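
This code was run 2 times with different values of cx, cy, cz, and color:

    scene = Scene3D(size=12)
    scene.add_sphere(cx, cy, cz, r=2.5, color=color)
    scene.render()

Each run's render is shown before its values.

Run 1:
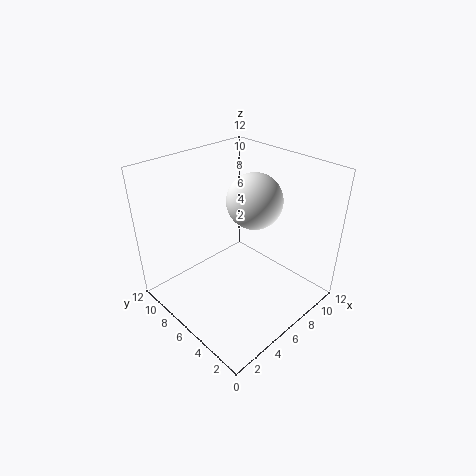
cx = 9; cy = 7; cz = 8; color = 'white'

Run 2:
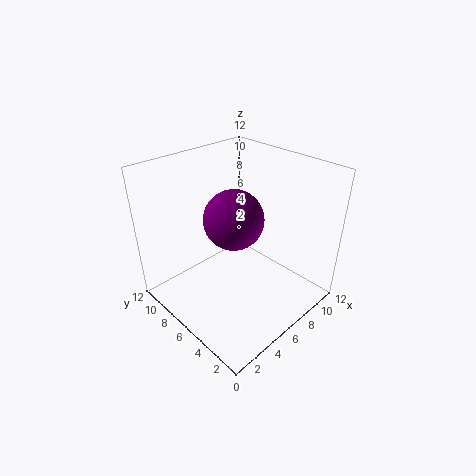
cx = 6; cy = 6.5; cz = 7.5; color = 'purple'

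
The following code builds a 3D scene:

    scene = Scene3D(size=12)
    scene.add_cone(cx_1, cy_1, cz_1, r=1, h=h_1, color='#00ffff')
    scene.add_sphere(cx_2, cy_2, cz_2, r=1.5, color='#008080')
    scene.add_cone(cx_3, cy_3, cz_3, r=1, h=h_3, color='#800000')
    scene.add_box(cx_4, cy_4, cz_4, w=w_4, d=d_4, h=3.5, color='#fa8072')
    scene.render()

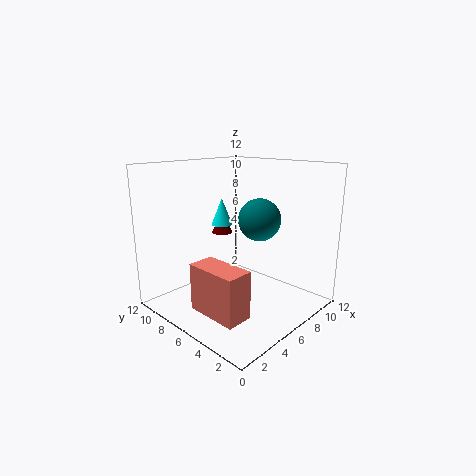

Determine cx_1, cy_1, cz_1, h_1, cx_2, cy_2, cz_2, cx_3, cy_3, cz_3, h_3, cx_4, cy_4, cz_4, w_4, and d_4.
cx_1 = 8
cy_1 = 10
cz_1 = 6
h_1 = 2.5
cx_2 = 4.5
cy_2 = 2.5
cz_2 = 8.5
cx_3 = 8.5
cy_3 = 10.5
cz_3 = 5
h_3 = 2
cx_4 = 0.5
cy_4 = 1.5
cz_4 = 2
w_4 = 2
d_4 = 4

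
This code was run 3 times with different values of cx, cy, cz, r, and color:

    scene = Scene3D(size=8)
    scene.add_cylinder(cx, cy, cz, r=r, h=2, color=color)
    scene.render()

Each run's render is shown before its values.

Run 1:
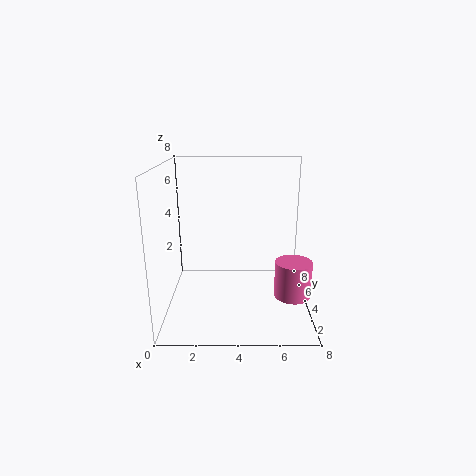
cx = 7, cy = 3, cz = 1, r = 1, color = 'hotpink'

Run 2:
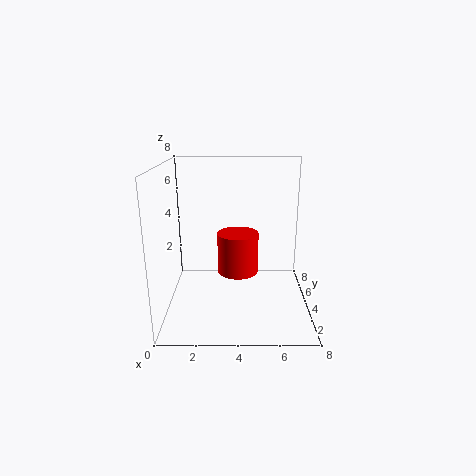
cx = 4, cy = 2, cz = 3, r = 1, color = 'red'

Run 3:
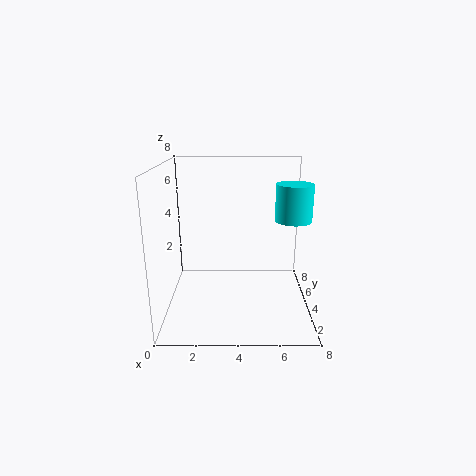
cx = 7, cy = 4, cz = 5, r = 1, color = 'cyan'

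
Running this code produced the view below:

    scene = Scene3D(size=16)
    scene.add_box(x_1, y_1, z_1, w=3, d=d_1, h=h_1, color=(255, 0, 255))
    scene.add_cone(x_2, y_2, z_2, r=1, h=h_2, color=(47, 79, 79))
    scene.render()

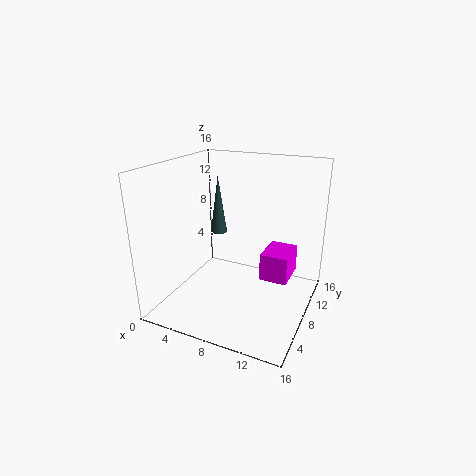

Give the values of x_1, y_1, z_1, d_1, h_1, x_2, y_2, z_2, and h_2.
x_1 = 11, y_1 = 7, z_1 = 4, d_1 = 4, h_1 = 3, x_2 = 4, y_2 = 11, z_2 = 7, h_2 = 7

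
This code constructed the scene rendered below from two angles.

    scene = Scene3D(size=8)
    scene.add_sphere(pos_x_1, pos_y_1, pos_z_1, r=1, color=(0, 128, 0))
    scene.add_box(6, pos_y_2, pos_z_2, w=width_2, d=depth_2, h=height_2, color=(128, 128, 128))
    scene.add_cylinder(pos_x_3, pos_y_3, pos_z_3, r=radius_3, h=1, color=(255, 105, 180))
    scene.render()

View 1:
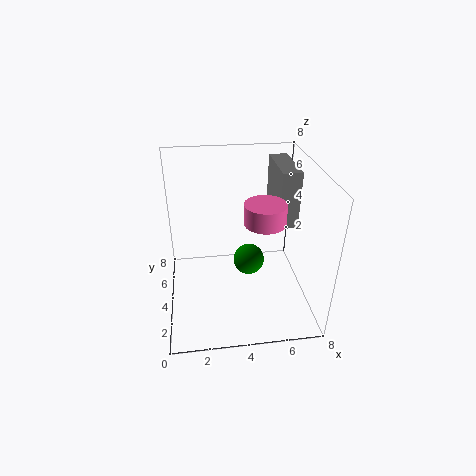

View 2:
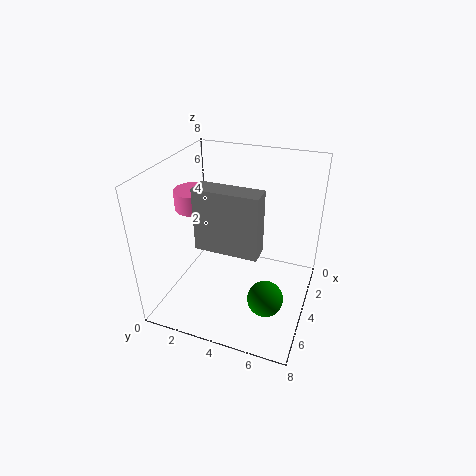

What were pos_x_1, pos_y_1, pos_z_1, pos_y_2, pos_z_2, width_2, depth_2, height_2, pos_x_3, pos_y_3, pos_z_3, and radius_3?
pos_x_1 = 5
pos_y_1 = 6
pos_z_1 = 1
pos_y_2 = 3
pos_z_2 = 5
width_2 = 1
depth_2 = 3
height_2 = 3
pos_x_3 = 5
pos_y_3 = 2
pos_z_3 = 6
radius_3 = 1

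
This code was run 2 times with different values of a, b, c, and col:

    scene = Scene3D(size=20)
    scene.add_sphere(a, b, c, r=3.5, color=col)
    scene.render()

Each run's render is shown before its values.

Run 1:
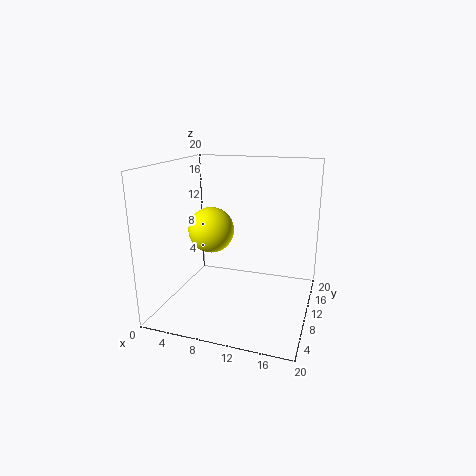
a = 4.5
b = 13.5
c = 9.5
col = 'yellow'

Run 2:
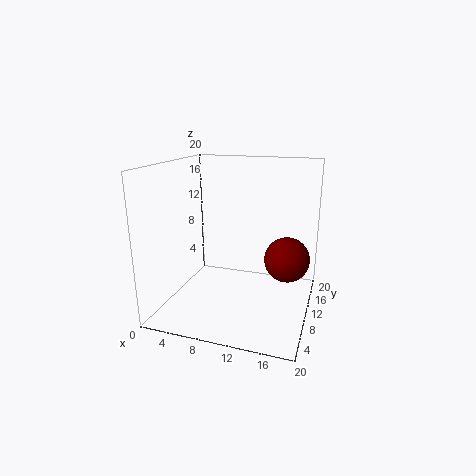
a = 16
b = 16
c = 5
col = 'maroon'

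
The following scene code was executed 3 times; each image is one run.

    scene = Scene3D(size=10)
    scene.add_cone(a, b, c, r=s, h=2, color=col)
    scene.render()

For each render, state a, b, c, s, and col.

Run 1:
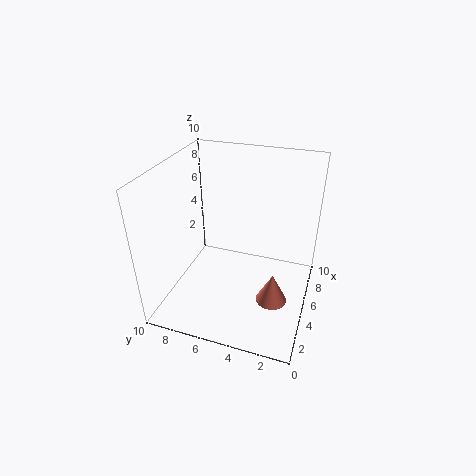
a = 3
b = 2
c = 2
s = 1
col = 'salmon'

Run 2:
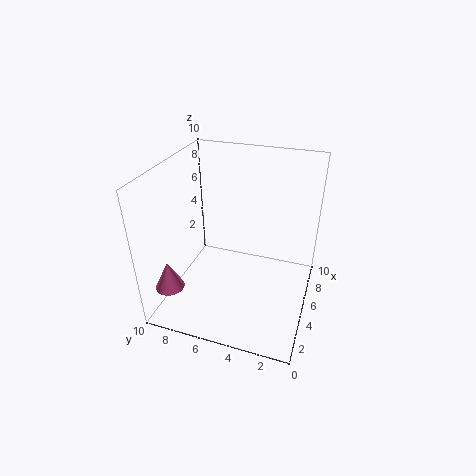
a = 2
b = 9
c = 2
s = 1
col = 'hotpink'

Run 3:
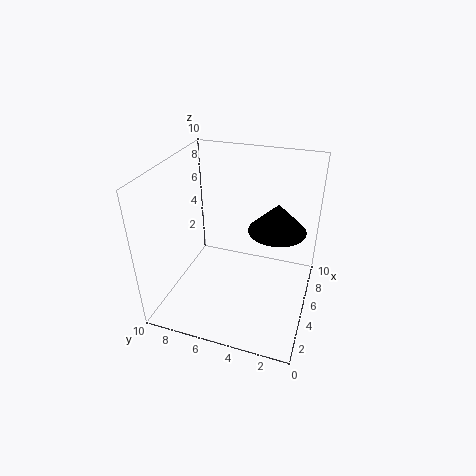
a = 6
b = 2.5
c = 5.5
s = 2
col = 'black'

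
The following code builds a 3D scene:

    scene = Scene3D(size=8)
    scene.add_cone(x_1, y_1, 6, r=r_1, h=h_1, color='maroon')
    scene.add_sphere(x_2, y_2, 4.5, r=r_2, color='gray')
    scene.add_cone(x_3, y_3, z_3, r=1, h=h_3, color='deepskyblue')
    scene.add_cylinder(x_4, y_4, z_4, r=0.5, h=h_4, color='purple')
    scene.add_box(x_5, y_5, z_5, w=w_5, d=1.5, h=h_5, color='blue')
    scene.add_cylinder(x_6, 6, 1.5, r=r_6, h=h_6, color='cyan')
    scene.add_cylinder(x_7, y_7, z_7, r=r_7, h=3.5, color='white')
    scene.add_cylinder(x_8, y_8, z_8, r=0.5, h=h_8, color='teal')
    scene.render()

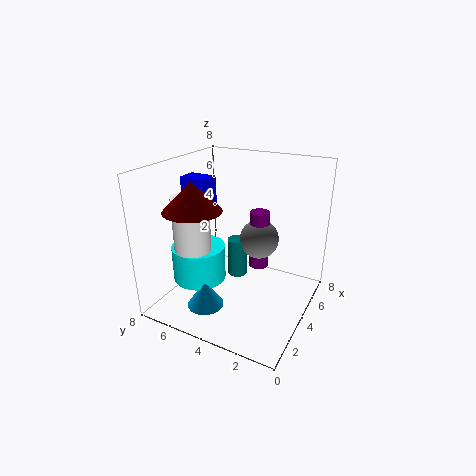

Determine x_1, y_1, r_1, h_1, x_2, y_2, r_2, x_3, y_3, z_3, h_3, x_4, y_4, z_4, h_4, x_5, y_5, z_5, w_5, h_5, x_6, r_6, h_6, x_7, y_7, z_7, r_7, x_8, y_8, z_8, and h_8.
x_1 = 2; y_1 = 5.5; r_1 = 1.5; h_1 = 1.5; x_2 = 3.5; y_2 = 2.5; r_2 = 1; x_3 = 2; y_3 = 5; z_3 = 0.5; h_3 = 1.5; x_4 = 3.5; y_4 = 2.5; z_4 = 3; h_4 = 3; x_5 = 2.5; y_5 = 5; z_5 = 5.5; w_5 = 1; h_5 = 2; x_6 = 3; r_6 = 1.5; h_6 = 2; x_7 = 2.5; y_7 = 6; z_7 = 3; r_7 = 1; x_8 = 3; y_8 = 3.5; z_8 = 2.5; h_8 = 2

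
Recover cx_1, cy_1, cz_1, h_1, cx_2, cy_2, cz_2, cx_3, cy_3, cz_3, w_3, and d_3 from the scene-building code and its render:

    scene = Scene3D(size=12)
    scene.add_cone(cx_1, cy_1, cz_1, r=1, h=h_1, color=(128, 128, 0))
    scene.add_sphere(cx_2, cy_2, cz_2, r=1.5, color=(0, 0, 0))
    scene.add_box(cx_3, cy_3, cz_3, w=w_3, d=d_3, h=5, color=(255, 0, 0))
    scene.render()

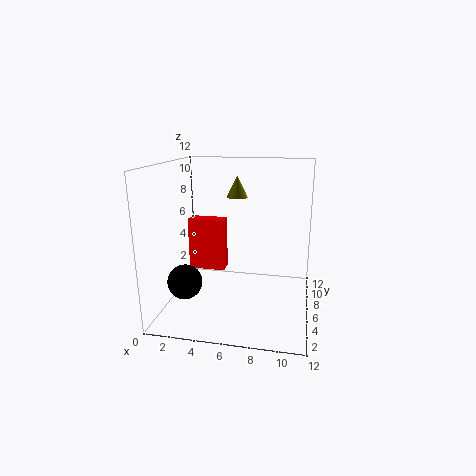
cx_1 = 5, cy_1 = 10.5, cz_1 = 8.5, h_1 = 2, cx_2 = 1.5, cy_2 = 5, cz_2 = 2, cx_3 = 0.5, cy_3 = 9, cz_3 = 1.5, w_3 = 3.5, d_3 = 1.5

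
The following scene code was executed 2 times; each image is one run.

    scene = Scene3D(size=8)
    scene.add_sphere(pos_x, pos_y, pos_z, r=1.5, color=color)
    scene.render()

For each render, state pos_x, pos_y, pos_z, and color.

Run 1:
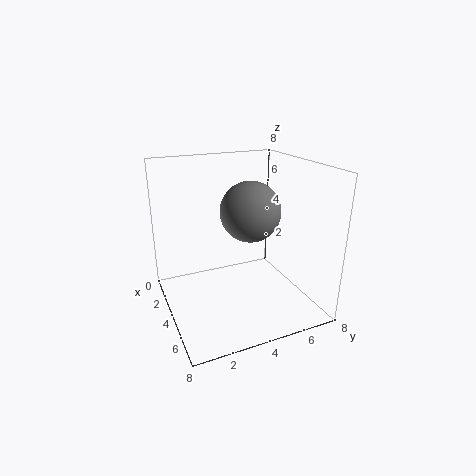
pos_x = 5.5
pos_y = 4
pos_z = 6
color = 'gray'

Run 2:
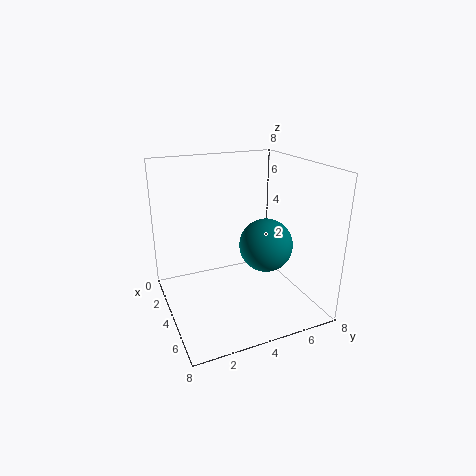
pos_x = 4.5
pos_y = 5.5
pos_z = 3.5
color = 'teal'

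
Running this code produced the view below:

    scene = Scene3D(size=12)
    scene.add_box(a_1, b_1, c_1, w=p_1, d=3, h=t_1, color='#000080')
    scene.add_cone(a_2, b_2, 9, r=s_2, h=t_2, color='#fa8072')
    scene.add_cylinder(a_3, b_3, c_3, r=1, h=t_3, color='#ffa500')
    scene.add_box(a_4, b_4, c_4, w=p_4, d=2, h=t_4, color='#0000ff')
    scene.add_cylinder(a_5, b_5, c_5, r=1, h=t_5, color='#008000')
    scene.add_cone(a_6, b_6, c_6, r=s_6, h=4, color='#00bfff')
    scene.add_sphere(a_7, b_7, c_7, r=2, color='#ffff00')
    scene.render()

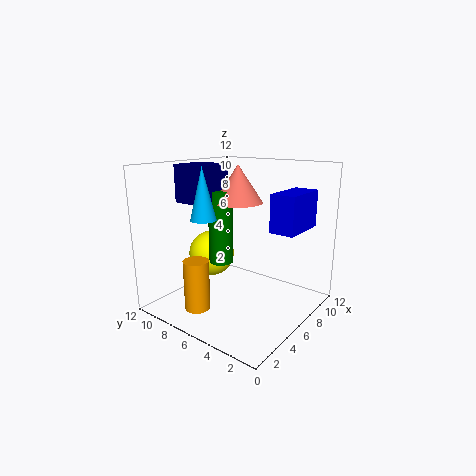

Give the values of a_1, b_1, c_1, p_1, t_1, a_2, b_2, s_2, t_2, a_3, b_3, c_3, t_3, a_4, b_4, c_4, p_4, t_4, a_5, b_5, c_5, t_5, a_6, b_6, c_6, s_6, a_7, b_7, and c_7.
a_1 = 3; b_1 = 7; c_1 = 9; p_1 = 3; t_1 = 3; a_2 = 6; b_2 = 6; s_2 = 2; t_2 = 3; a_3 = 2; b_3 = 7; c_3 = 1; t_3 = 4; a_4 = 6; b_4 = 1; c_4 = 7; p_4 = 4; t_4 = 3; a_5 = 5; b_5 = 7; c_5 = 4; t_5 = 6; a_6 = 3; b_6 = 7; c_6 = 8; s_6 = 1; a_7 = 6; b_7 = 9; c_7 = 4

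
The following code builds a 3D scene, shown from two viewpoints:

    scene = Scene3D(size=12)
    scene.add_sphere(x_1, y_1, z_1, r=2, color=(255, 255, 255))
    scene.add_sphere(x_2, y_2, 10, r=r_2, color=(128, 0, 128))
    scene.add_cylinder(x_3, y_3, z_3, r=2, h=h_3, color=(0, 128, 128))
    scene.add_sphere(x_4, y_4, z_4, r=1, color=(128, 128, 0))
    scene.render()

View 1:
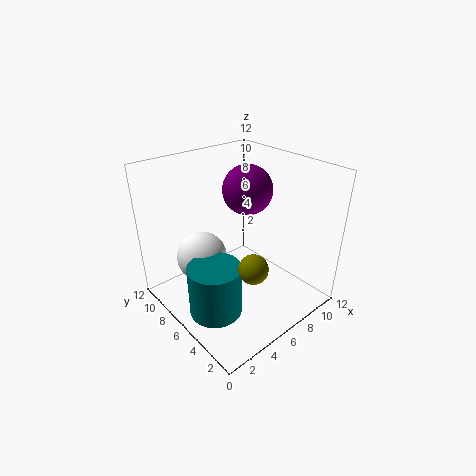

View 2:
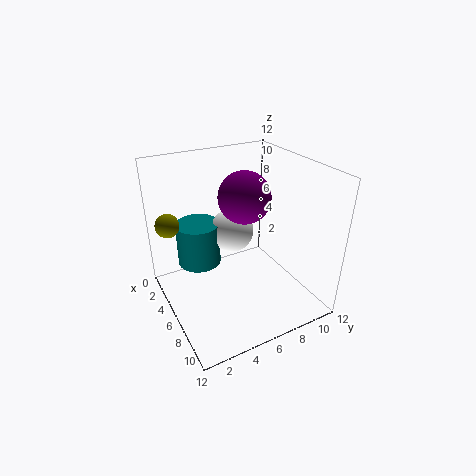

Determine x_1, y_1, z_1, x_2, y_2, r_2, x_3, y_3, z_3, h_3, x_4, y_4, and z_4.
x_1 = 3, y_1 = 7, z_1 = 5, x_2 = 7, y_2 = 6, r_2 = 2, x_3 = 2, y_3 = 4, z_3 = 2, h_3 = 4, x_4 = 3, y_4 = 1, z_4 = 7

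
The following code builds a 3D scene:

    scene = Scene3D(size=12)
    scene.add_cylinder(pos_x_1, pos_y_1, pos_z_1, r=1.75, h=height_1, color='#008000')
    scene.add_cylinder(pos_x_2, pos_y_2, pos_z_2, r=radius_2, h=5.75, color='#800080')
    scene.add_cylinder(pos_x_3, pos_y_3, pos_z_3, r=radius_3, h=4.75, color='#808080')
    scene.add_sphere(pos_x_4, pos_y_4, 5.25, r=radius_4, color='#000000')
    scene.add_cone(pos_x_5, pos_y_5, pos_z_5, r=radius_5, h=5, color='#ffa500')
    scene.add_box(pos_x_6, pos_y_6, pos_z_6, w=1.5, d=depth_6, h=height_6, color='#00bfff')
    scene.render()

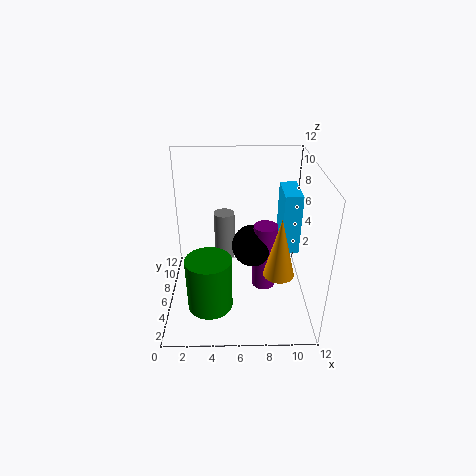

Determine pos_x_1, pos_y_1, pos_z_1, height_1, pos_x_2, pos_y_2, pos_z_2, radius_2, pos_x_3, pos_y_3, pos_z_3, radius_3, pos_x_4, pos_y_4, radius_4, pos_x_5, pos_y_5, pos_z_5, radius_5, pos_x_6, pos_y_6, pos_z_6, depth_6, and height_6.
pos_x_1 = 3.75
pos_y_1 = 2.5
pos_z_1 = 2
height_1 = 4.25
pos_x_2 = 8.25
pos_y_2 = 5.75
pos_z_2 = 1.5
radius_2 = 1
pos_x_3 = 4.75
pos_y_3 = 10.75
pos_z_3 = 1.25
radius_3 = 1
pos_x_4 = 7.25
pos_y_4 = 6
radius_4 = 1.75
pos_x_5 = 9.25
pos_y_5 = 4
pos_z_5 = 3.75
radius_5 = 1.25
pos_x_6 = 9.75
pos_y_6 = 6.25
pos_z_6 = 4.25
depth_6 = 3.5
height_6 = 5.25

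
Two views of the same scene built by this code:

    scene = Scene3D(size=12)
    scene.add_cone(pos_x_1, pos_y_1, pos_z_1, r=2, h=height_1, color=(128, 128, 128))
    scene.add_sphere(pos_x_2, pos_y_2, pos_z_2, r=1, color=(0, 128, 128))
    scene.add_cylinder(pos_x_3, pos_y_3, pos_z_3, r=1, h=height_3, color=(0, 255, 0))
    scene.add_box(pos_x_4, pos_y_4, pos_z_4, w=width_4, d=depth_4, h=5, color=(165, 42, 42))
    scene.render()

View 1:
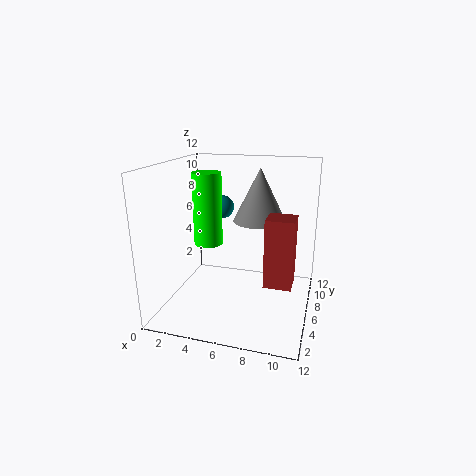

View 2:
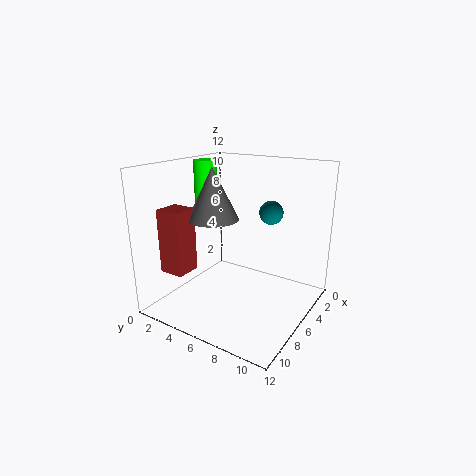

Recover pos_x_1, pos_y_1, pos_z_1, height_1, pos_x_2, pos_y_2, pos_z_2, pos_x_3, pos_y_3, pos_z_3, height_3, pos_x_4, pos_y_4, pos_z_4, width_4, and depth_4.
pos_x_1 = 8; pos_y_1 = 5; pos_z_1 = 8; height_1 = 4; pos_x_2 = 4; pos_y_2 = 8; pos_z_2 = 8; pos_x_3 = 5; pos_y_3 = 2; pos_z_3 = 7; height_3 = 5; pos_x_4 = 9; pos_y_4 = 2; pos_z_4 = 4; width_4 = 2; depth_4 = 2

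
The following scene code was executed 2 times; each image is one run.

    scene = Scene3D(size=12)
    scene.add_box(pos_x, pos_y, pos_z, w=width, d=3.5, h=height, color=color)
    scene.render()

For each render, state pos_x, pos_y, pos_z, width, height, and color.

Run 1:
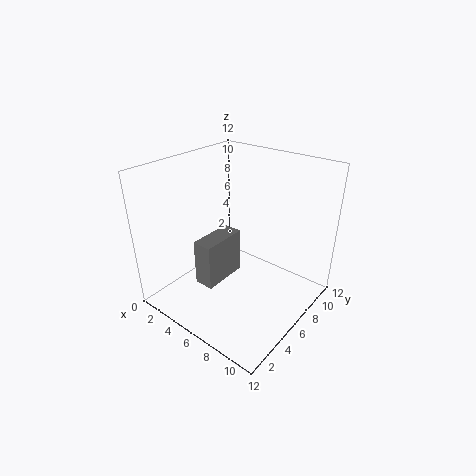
pos_x = 5.5, pos_y = 1.5, pos_z = 4, width = 1.5, height = 3.5, color = 'gray'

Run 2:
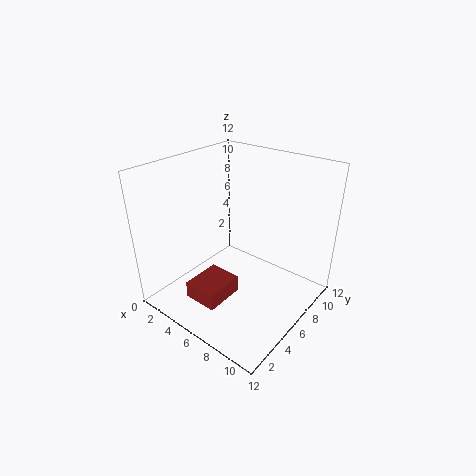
pos_x = 3, pos_y = 2.5, pos_z = 0.5, width = 3, height = 1.5, color = 'brown'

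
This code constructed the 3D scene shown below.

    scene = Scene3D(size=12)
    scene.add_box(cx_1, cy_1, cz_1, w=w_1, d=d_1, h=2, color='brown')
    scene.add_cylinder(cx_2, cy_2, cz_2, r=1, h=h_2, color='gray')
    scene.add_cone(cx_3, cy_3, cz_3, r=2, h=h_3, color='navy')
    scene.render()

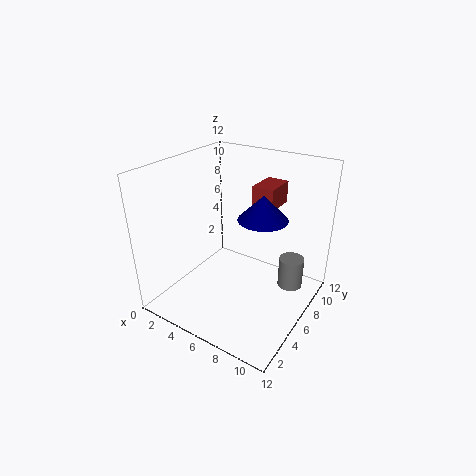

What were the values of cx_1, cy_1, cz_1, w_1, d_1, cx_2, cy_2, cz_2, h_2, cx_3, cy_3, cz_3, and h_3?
cx_1 = 5.5; cy_1 = 9; cz_1 = 7.5; w_1 = 2; d_1 = 3; cx_2 = 10.5; cy_2 = 7; cz_2 = 2.5; h_2 = 2.5; cx_3 = 8; cy_3 = 6.5; cz_3 = 8; h_3 = 2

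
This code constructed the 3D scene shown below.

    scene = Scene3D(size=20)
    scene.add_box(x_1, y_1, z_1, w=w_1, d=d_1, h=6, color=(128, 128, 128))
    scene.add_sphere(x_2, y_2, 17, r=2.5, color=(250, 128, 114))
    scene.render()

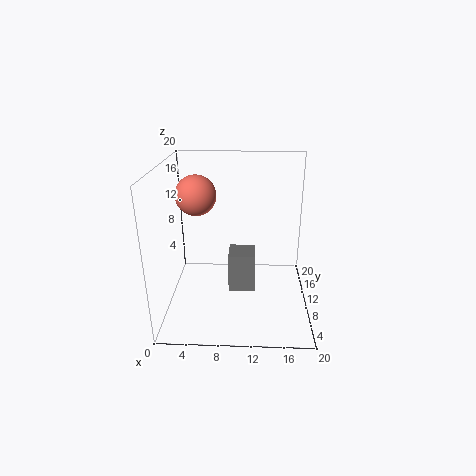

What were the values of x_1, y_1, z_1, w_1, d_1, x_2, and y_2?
x_1 = 8.5; y_1 = 11; z_1 = 0.5; w_1 = 4; d_1 = 4; x_2 = 5; y_2 = 7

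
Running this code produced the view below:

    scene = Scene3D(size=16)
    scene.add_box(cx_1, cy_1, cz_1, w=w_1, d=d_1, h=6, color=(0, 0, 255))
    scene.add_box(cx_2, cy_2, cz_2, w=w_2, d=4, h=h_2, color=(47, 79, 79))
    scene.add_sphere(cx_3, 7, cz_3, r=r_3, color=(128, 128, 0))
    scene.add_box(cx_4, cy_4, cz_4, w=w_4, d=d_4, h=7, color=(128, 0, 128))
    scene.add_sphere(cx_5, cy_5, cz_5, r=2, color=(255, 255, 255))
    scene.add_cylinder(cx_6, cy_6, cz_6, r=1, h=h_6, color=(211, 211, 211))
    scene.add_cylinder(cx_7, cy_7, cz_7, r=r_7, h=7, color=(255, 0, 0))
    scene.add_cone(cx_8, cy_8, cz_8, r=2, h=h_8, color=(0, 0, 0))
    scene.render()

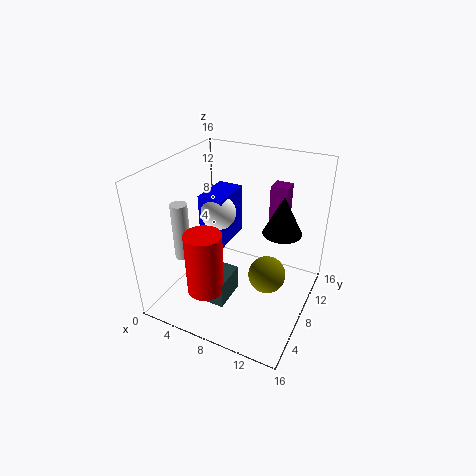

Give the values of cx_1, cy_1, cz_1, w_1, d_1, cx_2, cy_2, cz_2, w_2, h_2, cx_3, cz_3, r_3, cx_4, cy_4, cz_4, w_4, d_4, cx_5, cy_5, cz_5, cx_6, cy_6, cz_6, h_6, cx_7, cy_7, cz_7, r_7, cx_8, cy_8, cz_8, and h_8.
cx_1 = 3, cy_1 = 8, cz_1 = 6, w_1 = 3, d_1 = 5, cx_2 = 5, cy_2 = 4, cz_2 = 1, w_2 = 3, h_2 = 3, cx_3 = 12, cz_3 = 5, r_3 = 2, cx_4 = 10, cy_4 = 12, cz_4 = 6, w_4 = 2, d_4 = 2, cx_5 = 5, cy_5 = 9, cz_5 = 10, cx_6 = 1, cy_6 = 7, cz_6 = 4, h_6 = 7, cx_7 = 6, cy_7 = 4, cz_7 = 3, r_7 = 2, cx_8 = 13, cy_8 = 8, cz_8 = 10, h_8 = 4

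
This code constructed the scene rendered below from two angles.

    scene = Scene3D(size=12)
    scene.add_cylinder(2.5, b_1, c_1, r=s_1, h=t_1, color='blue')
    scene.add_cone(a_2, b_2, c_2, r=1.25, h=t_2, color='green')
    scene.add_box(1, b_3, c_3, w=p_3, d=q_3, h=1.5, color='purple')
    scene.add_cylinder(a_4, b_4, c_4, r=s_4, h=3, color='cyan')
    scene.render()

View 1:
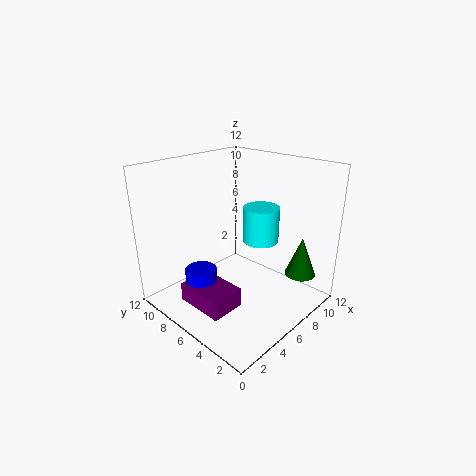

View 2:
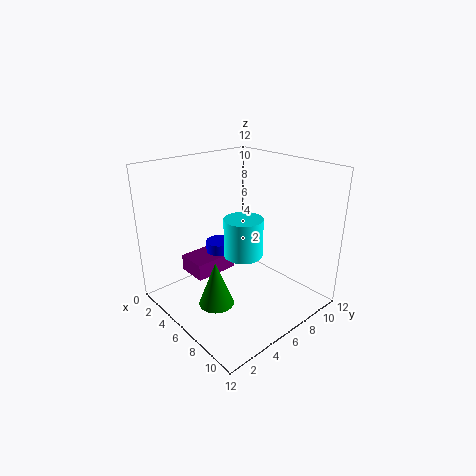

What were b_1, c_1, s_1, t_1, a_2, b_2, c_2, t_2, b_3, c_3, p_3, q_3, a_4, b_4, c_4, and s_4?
b_1 = 6.75, c_1 = 2.5, s_1 = 1.25, t_1 = 1.75, a_2 = 8.75, b_2 = 1.5, c_2 = 3.25, t_2 = 3.25, b_3 = 3.5, c_3 = 1.75, p_3 = 2.75, q_3 = 4, a_4 = 7.75, b_4 = 5, c_4 = 5.5, s_4 = 1.5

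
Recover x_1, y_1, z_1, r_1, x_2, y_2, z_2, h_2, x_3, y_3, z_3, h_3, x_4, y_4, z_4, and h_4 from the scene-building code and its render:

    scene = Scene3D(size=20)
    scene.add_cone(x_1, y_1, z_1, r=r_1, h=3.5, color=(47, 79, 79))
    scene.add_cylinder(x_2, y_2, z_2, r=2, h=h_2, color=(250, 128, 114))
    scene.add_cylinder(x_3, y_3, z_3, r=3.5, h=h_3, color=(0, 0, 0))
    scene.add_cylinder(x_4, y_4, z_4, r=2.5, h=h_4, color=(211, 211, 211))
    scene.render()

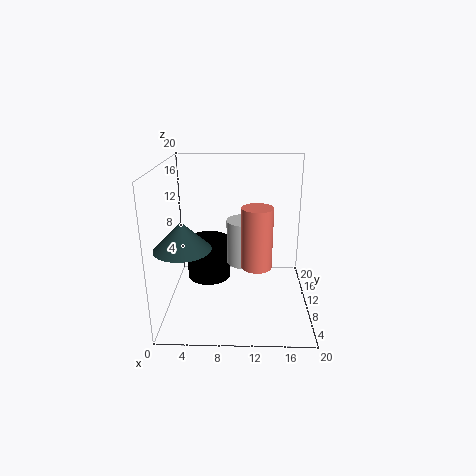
x_1 = 3.5
y_1 = 4
z_1 = 11
r_1 = 3.5
x_2 = 12.5
y_2 = 6.5
z_2 = 7.5
h_2 = 8
x_3 = 5
y_3 = 16.5
z_3 = 0.5
h_3 = 6.5
x_4 = 11
y_4 = 9
z_4 = 7
h_4 = 6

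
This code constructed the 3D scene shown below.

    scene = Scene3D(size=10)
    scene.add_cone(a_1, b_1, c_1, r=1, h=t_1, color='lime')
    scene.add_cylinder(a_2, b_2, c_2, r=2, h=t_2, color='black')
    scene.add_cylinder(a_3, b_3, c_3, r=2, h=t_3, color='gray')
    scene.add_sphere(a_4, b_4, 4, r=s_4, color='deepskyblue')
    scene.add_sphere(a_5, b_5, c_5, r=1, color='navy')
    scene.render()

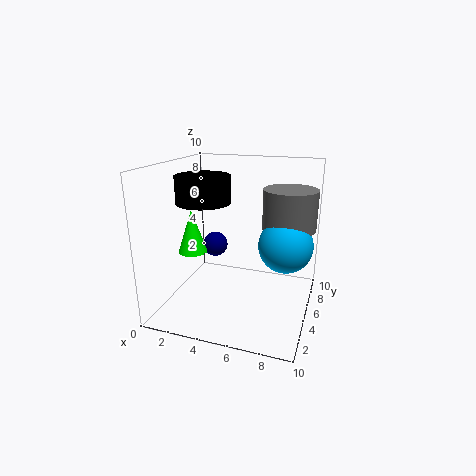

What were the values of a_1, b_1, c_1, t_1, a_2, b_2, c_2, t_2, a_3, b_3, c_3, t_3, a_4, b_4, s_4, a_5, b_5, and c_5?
a_1 = 2; b_1 = 4; c_1 = 4; t_1 = 3; a_2 = 2; b_2 = 6; c_2 = 7; t_2 = 2; a_3 = 8; b_3 = 8; c_3 = 5; t_3 = 3; a_4 = 8; b_4 = 7; s_4 = 2; a_5 = 2; b_5 = 8; c_5 = 3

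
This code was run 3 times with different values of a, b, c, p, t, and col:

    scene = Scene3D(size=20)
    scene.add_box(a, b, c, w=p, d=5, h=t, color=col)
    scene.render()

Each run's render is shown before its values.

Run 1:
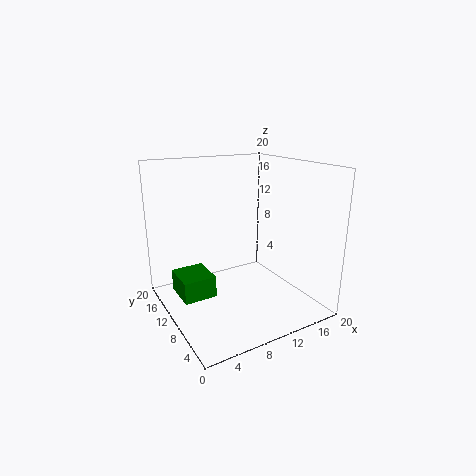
a = 1.5
b = 9
c = 2.5
p = 4.5
t = 3
col = 'green'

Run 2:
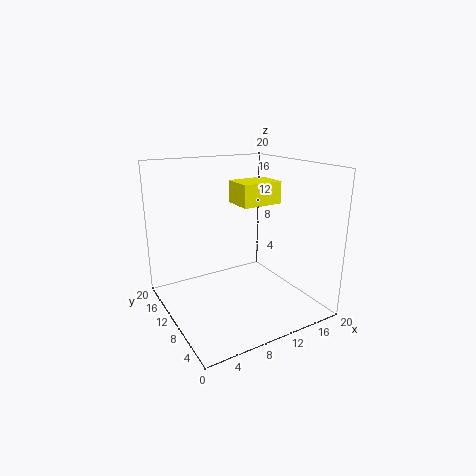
a = 13
b = 13
c = 13
p = 6.5
t = 3.5
col = 'yellow'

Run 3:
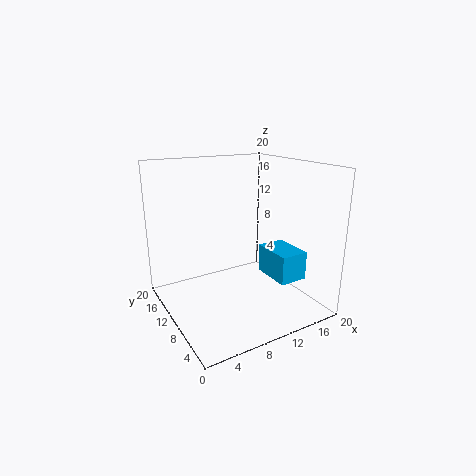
a = 10.5
b = 0.5
c = 7
p = 3.5
t = 3.5
col = 'deepskyblue'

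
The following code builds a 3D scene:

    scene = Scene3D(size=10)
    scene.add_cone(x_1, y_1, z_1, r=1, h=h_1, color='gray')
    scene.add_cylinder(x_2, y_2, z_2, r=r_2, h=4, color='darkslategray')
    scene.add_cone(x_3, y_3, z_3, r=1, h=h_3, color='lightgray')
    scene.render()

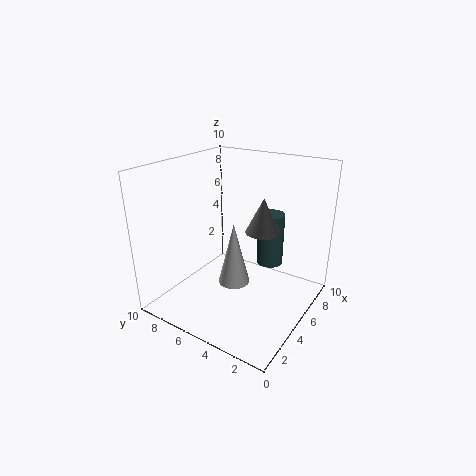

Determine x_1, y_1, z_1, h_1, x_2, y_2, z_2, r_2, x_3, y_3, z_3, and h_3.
x_1 = 3, y_1 = 2, z_1 = 7, h_1 = 2, x_2 = 8, y_2 = 4, z_2 = 2, r_2 = 1, x_3 = 3, y_3 = 4, z_3 = 3, h_3 = 4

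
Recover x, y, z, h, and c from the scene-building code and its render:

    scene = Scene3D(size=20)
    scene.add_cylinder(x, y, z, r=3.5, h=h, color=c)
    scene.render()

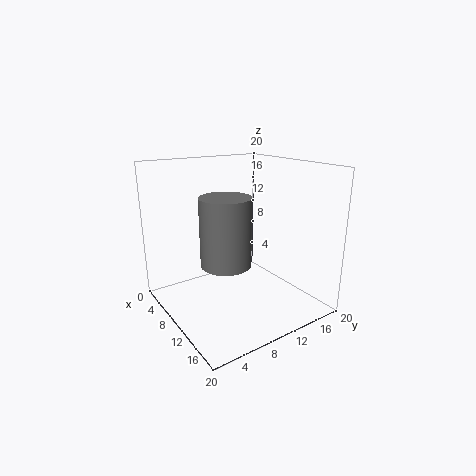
x = 10; y = 8; z = 6.5; h = 9.5; c = 'gray'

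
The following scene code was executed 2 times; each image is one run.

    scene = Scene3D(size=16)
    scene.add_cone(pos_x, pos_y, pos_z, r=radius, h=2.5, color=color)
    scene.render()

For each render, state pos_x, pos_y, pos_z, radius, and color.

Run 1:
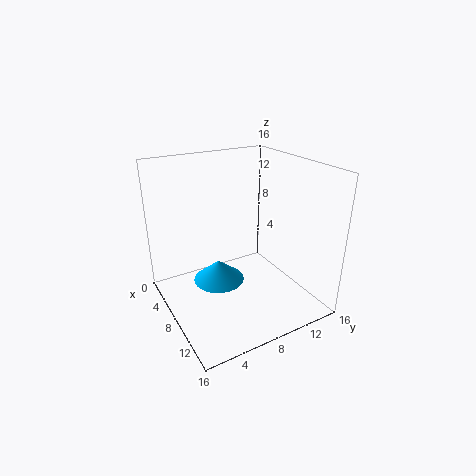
pos_x = 6, pos_y = 6.5, pos_z = 2, radius = 3, color = 'deepskyblue'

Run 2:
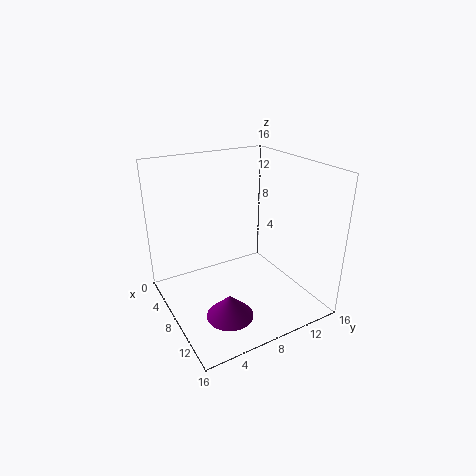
pos_x = 11.5, pos_y = 5, pos_z = 1, radius = 2.5, color = 'purple'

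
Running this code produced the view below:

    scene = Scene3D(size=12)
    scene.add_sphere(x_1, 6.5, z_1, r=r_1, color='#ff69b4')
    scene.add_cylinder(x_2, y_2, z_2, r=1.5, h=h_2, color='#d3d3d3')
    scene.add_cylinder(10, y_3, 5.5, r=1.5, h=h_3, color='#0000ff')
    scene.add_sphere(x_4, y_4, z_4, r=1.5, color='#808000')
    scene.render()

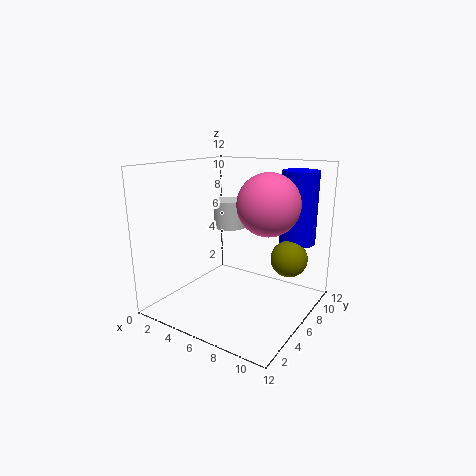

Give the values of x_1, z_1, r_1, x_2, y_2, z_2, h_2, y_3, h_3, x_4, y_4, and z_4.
x_1 = 8.5, z_1 = 9, r_1 = 2.5, x_2 = 3.5, y_2 = 8.5, z_2 = 6, h_2 = 2.5, y_3 = 9, h_3 = 6, x_4 = 10, y_4 = 7.5, z_4 = 4.5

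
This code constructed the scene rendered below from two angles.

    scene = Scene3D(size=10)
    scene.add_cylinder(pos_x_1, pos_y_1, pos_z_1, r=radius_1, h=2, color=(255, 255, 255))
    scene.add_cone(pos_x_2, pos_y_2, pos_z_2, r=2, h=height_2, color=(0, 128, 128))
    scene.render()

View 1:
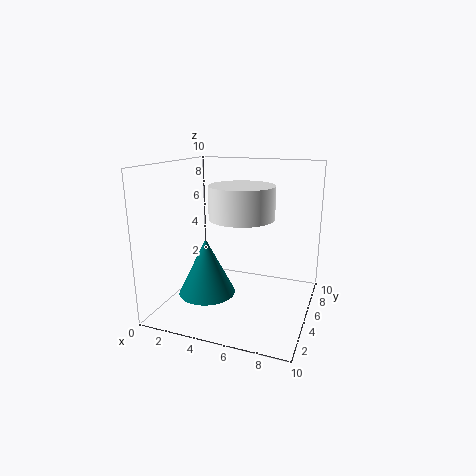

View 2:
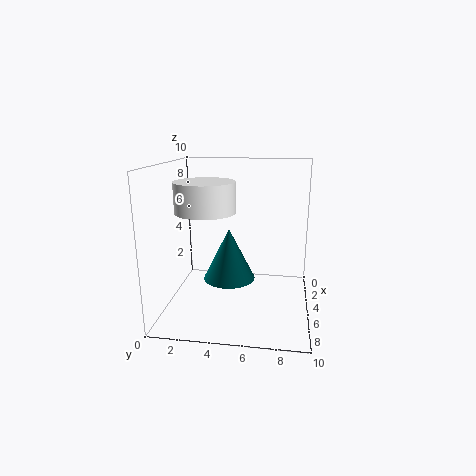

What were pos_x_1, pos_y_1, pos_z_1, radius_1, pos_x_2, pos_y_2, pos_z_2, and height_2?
pos_x_1 = 6, pos_y_1 = 3, pos_z_1 = 7, radius_1 = 2, pos_x_2 = 3, pos_y_2 = 4, pos_z_2 = 1, height_2 = 4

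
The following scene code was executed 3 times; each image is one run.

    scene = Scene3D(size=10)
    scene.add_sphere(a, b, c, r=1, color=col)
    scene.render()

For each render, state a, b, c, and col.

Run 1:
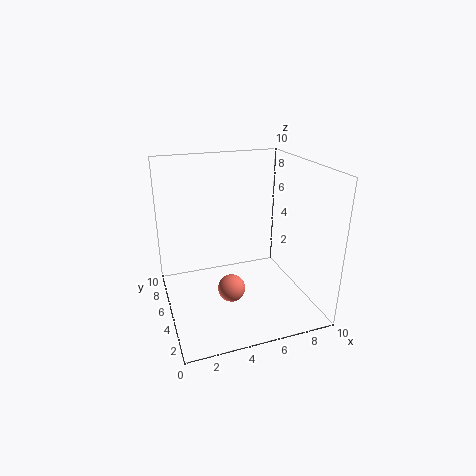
a = 4.5, b = 5, c = 1, col = 'salmon'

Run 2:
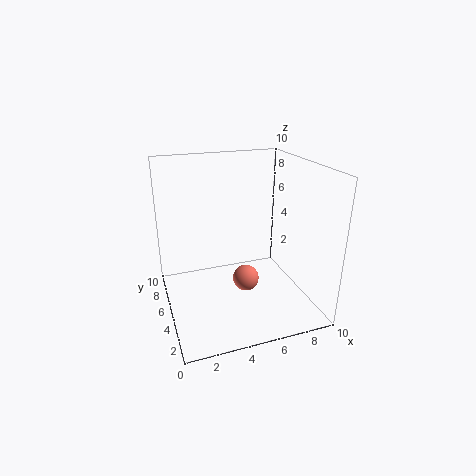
a = 6, b = 6, c = 1, col = 'salmon'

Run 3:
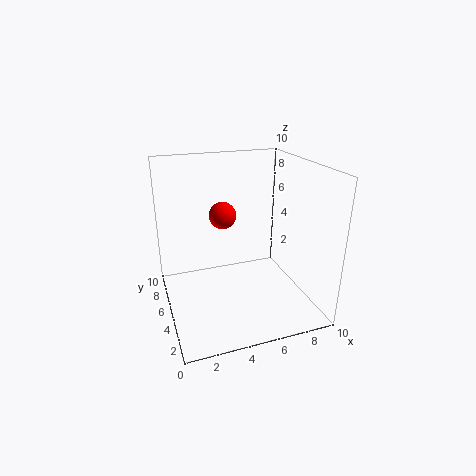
a = 4.5, b = 7, c = 6, col = 'red'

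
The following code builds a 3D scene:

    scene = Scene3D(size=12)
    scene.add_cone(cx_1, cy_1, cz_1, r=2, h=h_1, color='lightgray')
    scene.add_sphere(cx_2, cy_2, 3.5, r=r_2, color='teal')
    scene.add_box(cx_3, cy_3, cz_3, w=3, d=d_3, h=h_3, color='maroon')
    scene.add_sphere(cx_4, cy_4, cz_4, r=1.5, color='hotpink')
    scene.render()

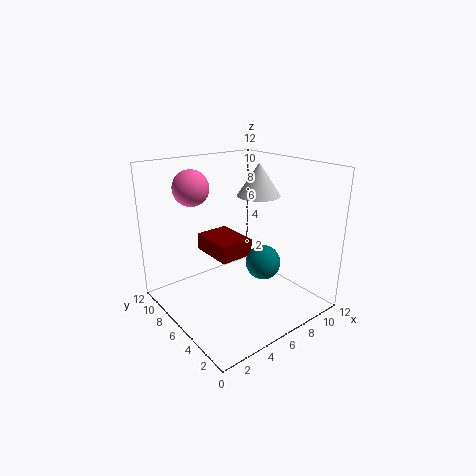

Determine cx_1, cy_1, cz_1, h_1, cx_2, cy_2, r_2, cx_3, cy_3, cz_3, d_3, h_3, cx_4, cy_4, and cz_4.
cx_1 = 10, cy_1 = 8, cz_1 = 8.5, h_1 = 3, cx_2 = 8, cy_2 = 5, r_2 = 1.5, cx_3 = 4.5, cy_3 = 6, cz_3 = 4, d_3 = 4, h_3 = 1.5, cx_4 = 3.5, cy_4 = 9, cz_4 = 10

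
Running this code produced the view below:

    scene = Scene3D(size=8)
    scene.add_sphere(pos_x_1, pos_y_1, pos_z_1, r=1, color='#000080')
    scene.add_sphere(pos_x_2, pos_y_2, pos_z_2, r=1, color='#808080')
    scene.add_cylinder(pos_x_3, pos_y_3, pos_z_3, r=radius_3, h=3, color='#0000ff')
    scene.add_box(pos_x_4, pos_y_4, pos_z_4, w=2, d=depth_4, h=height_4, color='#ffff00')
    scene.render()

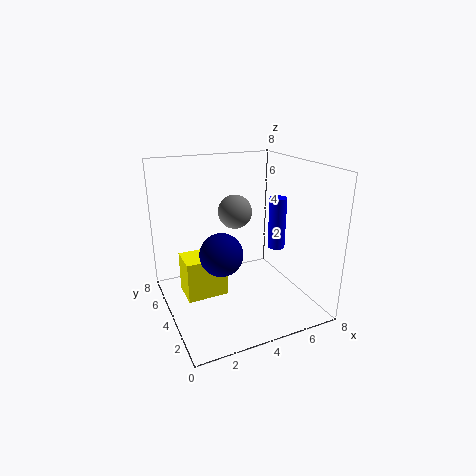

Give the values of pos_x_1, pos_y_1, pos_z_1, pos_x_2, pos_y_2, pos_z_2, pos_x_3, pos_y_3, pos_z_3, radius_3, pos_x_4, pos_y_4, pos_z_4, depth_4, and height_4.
pos_x_1 = 2
pos_y_1 = 1.5
pos_z_1 = 4.5
pos_x_2 = 4.5
pos_y_2 = 5.5
pos_z_2 = 5
pos_x_3 = 6.5
pos_y_3 = 4
pos_z_3 = 3
radius_3 = 0.5
pos_x_4 = 0.5
pos_y_4 = 2
pos_z_4 = 2
depth_4 = 1.5
height_4 = 2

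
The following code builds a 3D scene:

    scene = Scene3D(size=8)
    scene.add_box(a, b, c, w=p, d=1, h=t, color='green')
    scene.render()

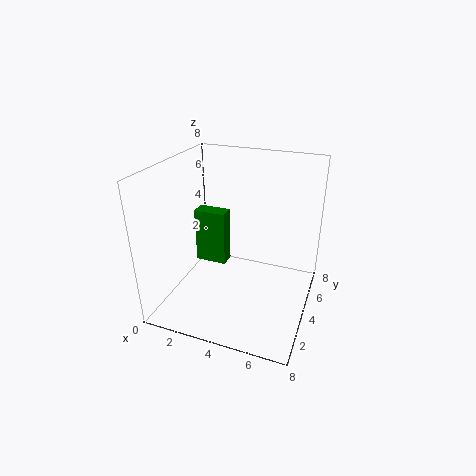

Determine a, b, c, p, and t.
a = 0.5
b = 5.5
c = 1
p = 2
t = 3.5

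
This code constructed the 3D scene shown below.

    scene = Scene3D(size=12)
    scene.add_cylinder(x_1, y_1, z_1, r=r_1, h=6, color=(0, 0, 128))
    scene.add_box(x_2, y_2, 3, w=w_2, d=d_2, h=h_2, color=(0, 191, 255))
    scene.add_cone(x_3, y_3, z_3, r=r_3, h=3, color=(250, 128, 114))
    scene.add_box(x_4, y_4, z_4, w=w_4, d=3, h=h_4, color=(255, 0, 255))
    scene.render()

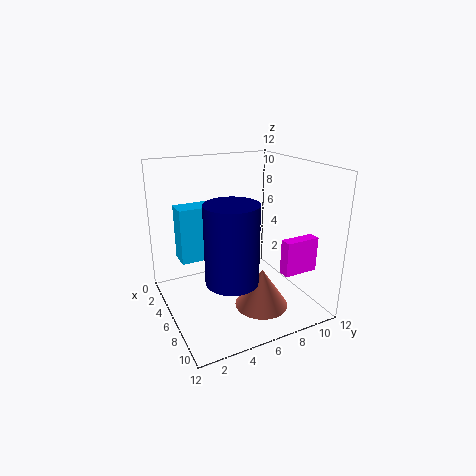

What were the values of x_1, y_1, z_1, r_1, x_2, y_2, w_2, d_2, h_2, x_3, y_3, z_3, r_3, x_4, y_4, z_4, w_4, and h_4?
x_1 = 9, y_1 = 4, z_1 = 4, r_1 = 2, x_2 = 1, y_2 = 2, w_2 = 2, d_2 = 4, h_2 = 5, x_3 = 10, y_3 = 6, z_3 = 2, r_3 = 2, x_4 = 8, y_4 = 9, z_4 = 3, w_4 = 1, h_4 = 3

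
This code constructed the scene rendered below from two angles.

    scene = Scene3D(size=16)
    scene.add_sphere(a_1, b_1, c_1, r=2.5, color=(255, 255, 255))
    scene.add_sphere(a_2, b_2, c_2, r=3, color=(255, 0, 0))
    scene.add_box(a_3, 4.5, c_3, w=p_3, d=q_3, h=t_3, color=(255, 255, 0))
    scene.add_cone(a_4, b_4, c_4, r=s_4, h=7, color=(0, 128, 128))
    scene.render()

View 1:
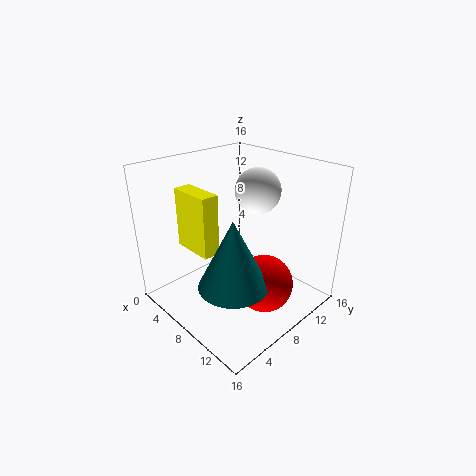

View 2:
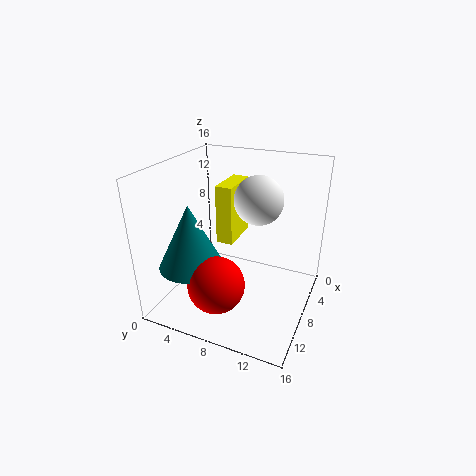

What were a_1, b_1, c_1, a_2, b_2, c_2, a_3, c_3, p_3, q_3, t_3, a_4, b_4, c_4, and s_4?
a_1 = 8.5; b_1 = 10.5; c_1 = 13; a_2 = 12.5; b_2 = 7.5; c_2 = 4.5; a_3 = 1.5; c_3 = 6; p_3 = 5; q_3 = 2; t_3 = 7; a_4 = 11.5; b_4 = 4; c_4 = 5.5; s_4 = 3.5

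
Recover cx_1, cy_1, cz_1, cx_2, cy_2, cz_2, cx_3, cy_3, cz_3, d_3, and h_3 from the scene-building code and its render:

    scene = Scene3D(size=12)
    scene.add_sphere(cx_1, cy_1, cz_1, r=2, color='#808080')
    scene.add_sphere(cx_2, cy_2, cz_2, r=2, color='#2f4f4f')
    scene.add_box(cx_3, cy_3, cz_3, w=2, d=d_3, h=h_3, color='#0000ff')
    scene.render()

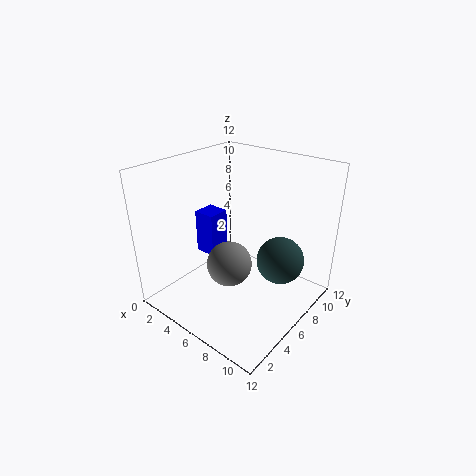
cx_1 = 5; cy_1 = 6; cz_1 = 3; cx_2 = 9; cy_2 = 8; cz_2 = 4; cx_3 = 1; cy_3 = 6; cz_3 = 3; d_3 = 2; h_3 = 4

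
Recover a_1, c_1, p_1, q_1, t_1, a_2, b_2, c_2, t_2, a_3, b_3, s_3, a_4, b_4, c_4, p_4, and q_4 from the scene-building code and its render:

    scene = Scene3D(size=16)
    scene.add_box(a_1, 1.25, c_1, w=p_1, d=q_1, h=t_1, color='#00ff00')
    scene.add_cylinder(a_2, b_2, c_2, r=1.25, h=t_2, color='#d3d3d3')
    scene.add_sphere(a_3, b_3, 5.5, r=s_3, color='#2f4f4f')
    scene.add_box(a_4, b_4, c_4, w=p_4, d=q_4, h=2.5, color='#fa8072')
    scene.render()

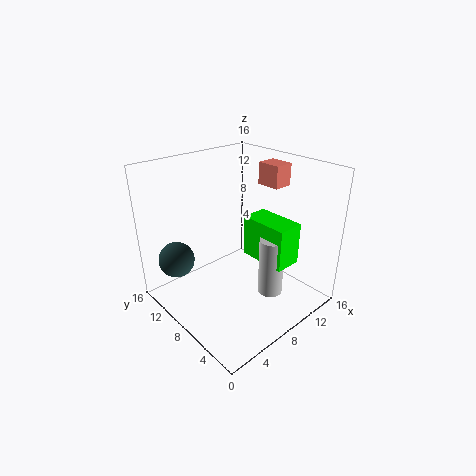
a_1 = 7.25; c_1 = 7.25; p_1 = 2.75; q_1 = 5; t_1 = 4.25; a_2 = 7.75; b_2 = 2.75; c_2 = 4; t_2 = 6; a_3 = 2.5; b_3 = 12.25; s_3 = 2; a_4 = 12.25; b_4 = 6.5; c_4 = 13; p_4 = 2.25; q_4 = 2.75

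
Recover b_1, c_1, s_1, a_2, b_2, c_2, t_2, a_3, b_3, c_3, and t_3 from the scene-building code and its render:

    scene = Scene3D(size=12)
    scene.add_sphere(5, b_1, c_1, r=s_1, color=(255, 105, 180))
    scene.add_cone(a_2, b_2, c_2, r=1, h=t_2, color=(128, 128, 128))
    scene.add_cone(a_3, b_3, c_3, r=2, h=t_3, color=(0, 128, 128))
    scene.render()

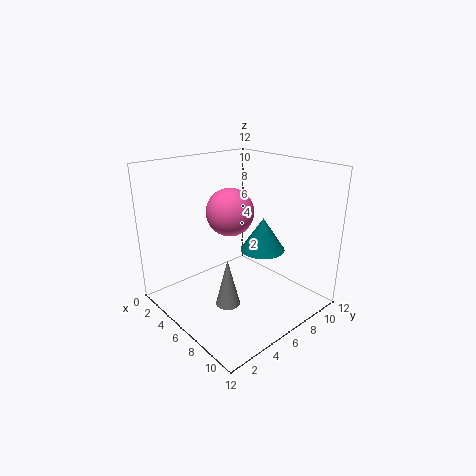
b_1 = 6; c_1 = 8; s_1 = 2; a_2 = 7; b_2 = 4; c_2 = 1; t_2 = 4; a_3 = 6; b_3 = 9; c_3 = 4; t_3 = 3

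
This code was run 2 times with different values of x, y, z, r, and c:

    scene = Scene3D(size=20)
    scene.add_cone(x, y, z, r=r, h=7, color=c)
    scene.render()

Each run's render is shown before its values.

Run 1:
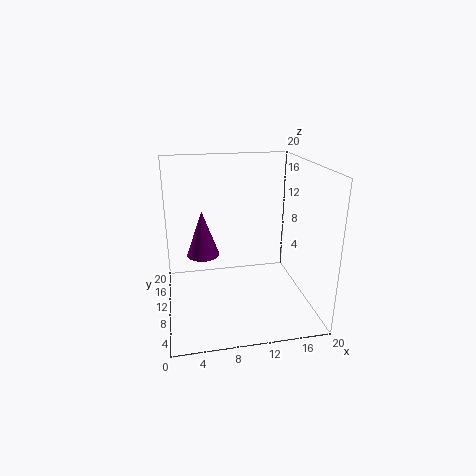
x = 5.5
y = 15
z = 5.5
r = 2.5
c = 'purple'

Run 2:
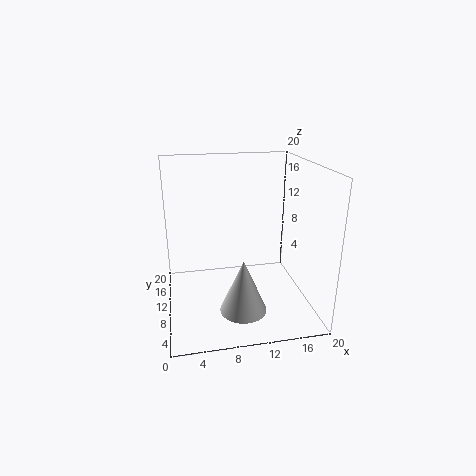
x = 9.5
y = 4
z = 2.5
r = 3
c = 'lightgray'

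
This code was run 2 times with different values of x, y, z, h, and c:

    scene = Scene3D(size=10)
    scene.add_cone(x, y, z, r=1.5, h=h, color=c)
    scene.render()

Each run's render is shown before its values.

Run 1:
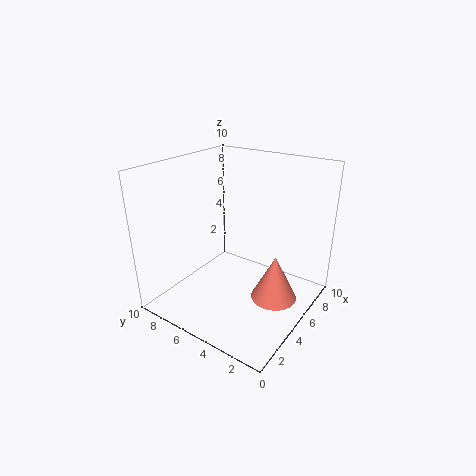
x = 4.5, y = 1.75, z = 1.75, h = 3, c = 'salmon'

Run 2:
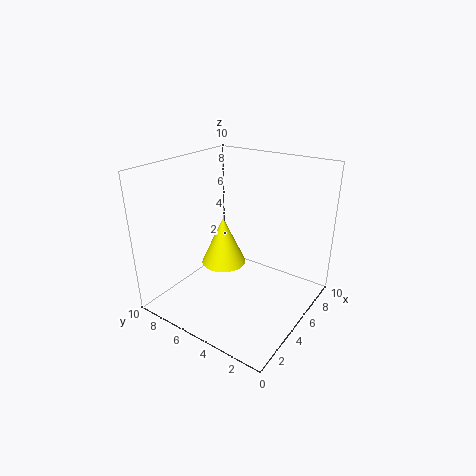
x = 4, y = 5.5, z = 3.5, h = 3.25, c = 'yellow'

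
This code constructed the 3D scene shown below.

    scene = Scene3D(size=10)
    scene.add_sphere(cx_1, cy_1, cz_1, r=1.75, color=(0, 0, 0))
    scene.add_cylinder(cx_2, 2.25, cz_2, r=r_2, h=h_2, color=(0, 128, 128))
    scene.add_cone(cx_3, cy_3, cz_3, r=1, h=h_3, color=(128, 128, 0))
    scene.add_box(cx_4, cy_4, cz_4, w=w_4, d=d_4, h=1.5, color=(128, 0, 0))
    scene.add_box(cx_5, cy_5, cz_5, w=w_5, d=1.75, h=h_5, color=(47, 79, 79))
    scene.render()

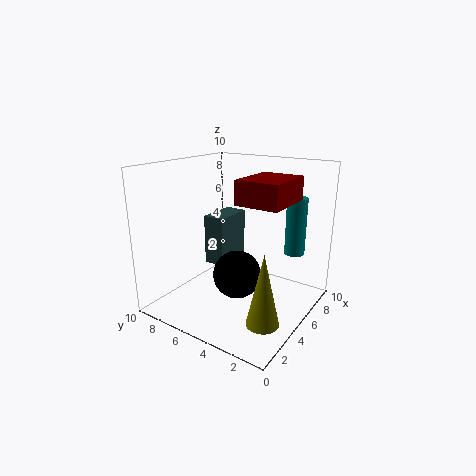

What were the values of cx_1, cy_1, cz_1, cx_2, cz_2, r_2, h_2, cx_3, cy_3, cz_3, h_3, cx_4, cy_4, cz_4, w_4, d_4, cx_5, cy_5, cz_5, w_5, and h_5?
cx_1 = 5.25; cy_1 = 5.25; cz_1 = 2; cx_2 = 8.5; cz_2 = 3.25; r_2 = 0.75; h_2 = 4.25; cx_3 = 2; cy_3 = 1.25; cz_3 = 1.25; h_3 = 4.5; cx_4 = 2.75; cy_4 = 1; cz_4 = 8; w_4 = 3.5; d_4 = 2.75; cx_5 = 6.5; cy_5 = 7.5; cz_5 = 1.5; w_5 = 3.25; h_5 = 4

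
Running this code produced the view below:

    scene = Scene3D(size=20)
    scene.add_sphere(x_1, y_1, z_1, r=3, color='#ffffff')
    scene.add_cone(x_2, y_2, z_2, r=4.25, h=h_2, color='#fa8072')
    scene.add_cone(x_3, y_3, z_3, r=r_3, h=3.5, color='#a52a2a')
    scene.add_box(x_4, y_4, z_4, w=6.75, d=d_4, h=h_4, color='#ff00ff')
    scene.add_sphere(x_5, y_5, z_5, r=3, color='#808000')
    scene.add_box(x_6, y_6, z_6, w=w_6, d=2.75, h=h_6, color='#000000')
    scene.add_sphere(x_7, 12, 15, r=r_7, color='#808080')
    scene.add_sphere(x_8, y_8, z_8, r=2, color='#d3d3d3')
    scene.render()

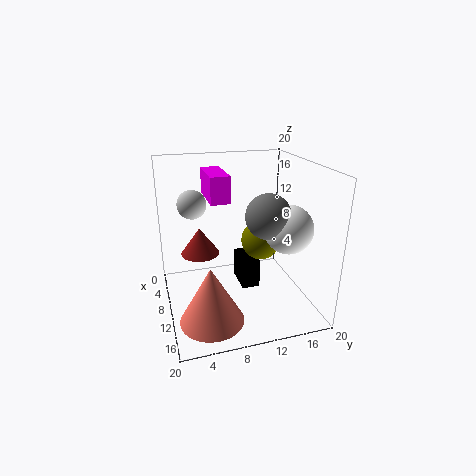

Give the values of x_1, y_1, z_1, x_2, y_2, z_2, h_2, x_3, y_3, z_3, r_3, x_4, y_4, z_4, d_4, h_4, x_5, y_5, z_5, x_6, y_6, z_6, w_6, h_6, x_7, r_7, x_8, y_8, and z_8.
x_1 = 16.25; y_1 = 14.5; z_1 = 13.25; x_2 = 14.75; y_2 = 5; z_2 = 0.75; h_2 = 7.75; x_3 = 11; y_3 = 4.5; z_3 = 9; r_3 = 2.5; x_4 = 2.5; y_4 = 6.5; z_4 = 14.75; d_4 = 2.75; h_4 = 3.75; x_5 = 6.5; y_5 = 14.75; z_5 = 7.5; x_6 = 3.5; y_6 = 11.25; z_6 = 0.5; w_6 = 5; h_6 = 4.5; x_7 = 15.75; r_7 = 2.75; x_8 = 7.25; y_8 = 4.25; z_8 = 14.5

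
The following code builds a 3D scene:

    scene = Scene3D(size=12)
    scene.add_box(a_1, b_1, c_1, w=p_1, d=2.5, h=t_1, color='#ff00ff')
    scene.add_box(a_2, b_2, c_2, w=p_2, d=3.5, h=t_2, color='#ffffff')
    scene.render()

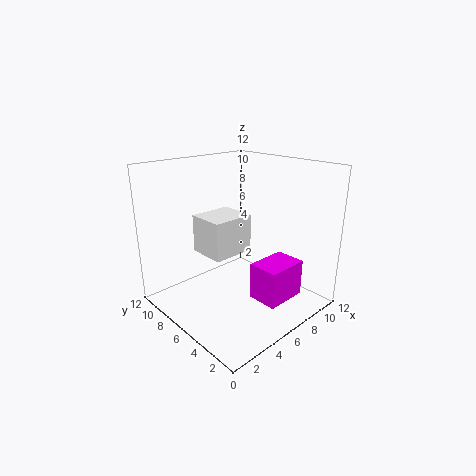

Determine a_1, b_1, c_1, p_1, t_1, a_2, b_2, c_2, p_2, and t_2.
a_1 = 5.5, b_1 = 1.5, c_1 = 1.5, p_1 = 3.5, t_1 = 3, a_2 = 5, b_2 = 7.5, c_2 = 3.5, p_2 = 4, t_2 = 3.5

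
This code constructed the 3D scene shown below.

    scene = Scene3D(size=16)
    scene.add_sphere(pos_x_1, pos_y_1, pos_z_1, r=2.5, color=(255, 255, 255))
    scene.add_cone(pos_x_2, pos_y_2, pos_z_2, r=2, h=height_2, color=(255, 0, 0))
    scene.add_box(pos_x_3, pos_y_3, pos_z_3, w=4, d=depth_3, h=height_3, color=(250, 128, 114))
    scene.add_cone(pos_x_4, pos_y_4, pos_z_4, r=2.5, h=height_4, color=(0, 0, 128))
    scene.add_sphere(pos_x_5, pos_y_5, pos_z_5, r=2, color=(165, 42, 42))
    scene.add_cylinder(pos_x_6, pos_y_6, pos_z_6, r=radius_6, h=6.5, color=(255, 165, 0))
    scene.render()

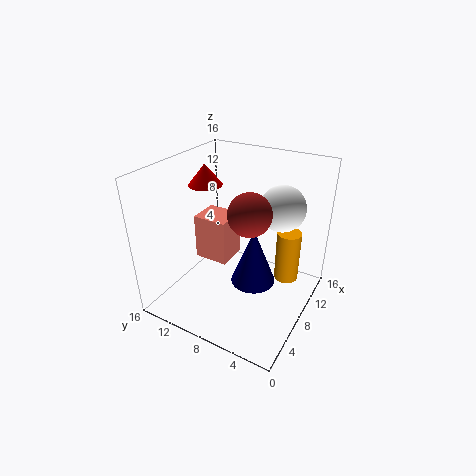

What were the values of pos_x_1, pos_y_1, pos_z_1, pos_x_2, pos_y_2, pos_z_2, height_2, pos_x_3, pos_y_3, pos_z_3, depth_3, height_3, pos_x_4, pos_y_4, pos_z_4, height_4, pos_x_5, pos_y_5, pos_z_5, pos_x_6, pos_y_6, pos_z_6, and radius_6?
pos_x_1 = 10.5, pos_y_1 = 4, pos_z_1 = 11.5, pos_x_2 = 10, pos_y_2 = 13.5, pos_z_2 = 12.5, height_2 = 2.5, pos_x_3 = 10.5, pos_y_3 = 11.5, pos_z_3 = 1.5, depth_3 = 4.5, height_3 = 6, pos_x_4 = 8, pos_y_4 = 6, pos_z_4 = 3, height_4 = 6.5, pos_x_5 = 4, pos_y_5 = 4.5, pos_z_5 = 13.5, pos_x_6 = 13.5, pos_y_6 = 4, pos_z_6 = 0.5, radius_6 = 1.5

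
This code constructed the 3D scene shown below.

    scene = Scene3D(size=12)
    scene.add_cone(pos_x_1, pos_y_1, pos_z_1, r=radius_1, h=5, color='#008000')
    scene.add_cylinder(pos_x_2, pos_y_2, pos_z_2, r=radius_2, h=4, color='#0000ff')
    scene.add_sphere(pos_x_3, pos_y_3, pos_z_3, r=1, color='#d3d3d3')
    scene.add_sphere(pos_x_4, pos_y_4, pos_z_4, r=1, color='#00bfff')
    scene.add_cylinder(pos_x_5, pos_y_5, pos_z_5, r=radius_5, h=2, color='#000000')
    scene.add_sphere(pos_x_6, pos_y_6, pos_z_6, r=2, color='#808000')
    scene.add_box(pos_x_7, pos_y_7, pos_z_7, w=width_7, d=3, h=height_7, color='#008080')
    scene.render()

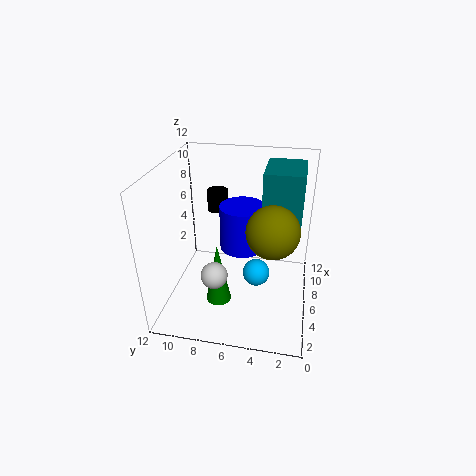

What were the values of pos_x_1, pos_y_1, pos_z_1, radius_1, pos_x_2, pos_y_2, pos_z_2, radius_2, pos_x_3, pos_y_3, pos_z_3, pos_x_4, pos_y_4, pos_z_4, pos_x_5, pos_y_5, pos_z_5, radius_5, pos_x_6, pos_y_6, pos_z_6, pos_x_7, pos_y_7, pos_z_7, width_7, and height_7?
pos_x_1 = 3; pos_y_1 = 7; pos_z_1 = 2; radius_1 = 1; pos_x_2 = 8; pos_y_2 = 6; pos_z_2 = 4; radius_2 = 2; pos_x_3 = 2; pos_y_3 = 7; pos_z_3 = 5; pos_x_4 = 3; pos_y_4 = 4; pos_z_4 = 5; pos_x_5 = 11; pos_y_5 = 9; pos_z_5 = 6; radius_5 = 1; pos_x_6 = 4; pos_y_6 = 3; pos_z_6 = 8; pos_x_7 = 5; pos_y_7 = 1; pos_z_7 = 7; width_7 = 4; height_7 = 5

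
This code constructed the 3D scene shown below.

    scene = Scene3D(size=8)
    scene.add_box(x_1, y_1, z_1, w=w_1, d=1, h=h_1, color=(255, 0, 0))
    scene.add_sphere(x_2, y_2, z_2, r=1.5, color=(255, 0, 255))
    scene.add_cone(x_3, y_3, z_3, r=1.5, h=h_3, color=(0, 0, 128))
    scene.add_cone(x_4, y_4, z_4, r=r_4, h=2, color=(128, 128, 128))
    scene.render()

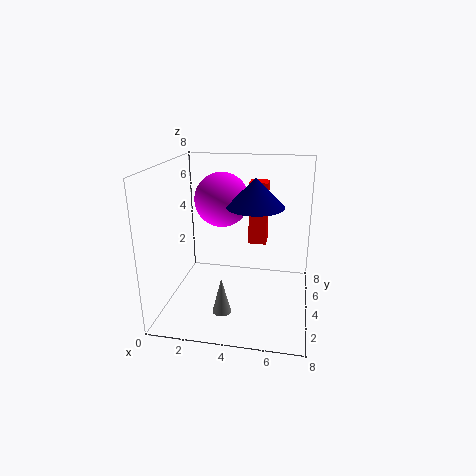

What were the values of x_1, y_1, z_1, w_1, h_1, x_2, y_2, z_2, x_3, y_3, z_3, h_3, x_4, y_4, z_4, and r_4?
x_1 = 4.5
y_1 = 4.5
z_1 = 3.5
w_1 = 1
h_1 = 3.5
x_2 = 3
y_2 = 4.5
z_2 = 6
x_3 = 5
y_3 = 3.5
z_3 = 6
h_3 = 1.5
x_4 = 3.5
y_4 = 2
z_4 = 0.5
r_4 = 0.5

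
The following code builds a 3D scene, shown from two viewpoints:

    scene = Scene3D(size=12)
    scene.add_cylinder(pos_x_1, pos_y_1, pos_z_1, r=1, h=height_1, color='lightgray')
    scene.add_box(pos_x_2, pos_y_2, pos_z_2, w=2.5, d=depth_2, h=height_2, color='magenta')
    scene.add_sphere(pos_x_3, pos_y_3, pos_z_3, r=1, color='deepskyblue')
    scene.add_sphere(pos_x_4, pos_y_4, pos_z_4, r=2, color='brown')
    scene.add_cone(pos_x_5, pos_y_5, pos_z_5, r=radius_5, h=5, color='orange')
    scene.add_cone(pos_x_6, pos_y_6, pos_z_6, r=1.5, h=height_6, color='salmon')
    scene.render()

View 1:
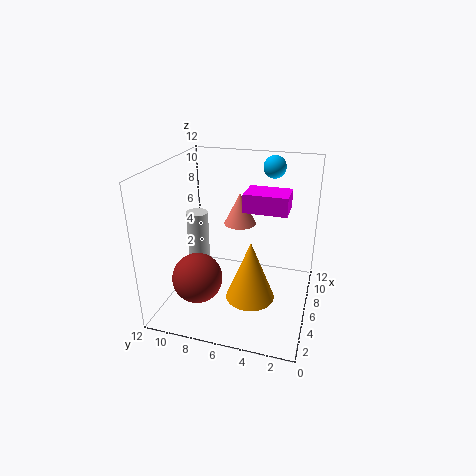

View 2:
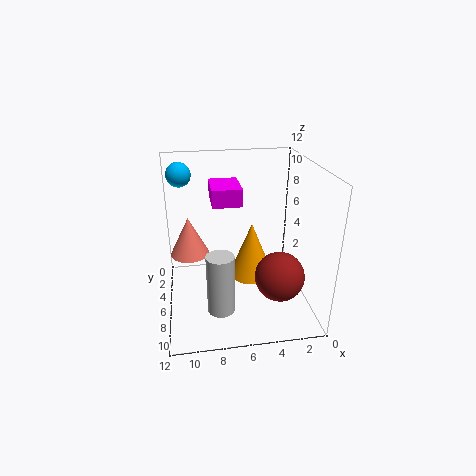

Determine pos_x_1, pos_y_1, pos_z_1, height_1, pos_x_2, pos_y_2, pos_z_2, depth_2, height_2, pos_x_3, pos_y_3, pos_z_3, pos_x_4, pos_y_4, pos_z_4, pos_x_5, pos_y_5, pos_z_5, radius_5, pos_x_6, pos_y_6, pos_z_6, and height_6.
pos_x_1 = 8; pos_y_1 = 10.5; pos_z_1 = 2.5; height_1 = 4.5; pos_x_2 = 5.5; pos_y_2 = 2; pos_z_2 = 8.5; depth_2 = 3.5; height_2 = 1.5; pos_x_3 = 10.5; pos_y_3 = 4; pos_z_3 = 11; pos_x_4 = 3; pos_y_4 = 8.5; pos_z_4 = 3.5; pos_x_5 = 4.5; pos_y_5 = 4.5; pos_z_5 = 1.5; radius_5 = 2; pos_x_6 = 10; pos_y_6 = 7; pos_z_6 = 5.5; height_6 = 3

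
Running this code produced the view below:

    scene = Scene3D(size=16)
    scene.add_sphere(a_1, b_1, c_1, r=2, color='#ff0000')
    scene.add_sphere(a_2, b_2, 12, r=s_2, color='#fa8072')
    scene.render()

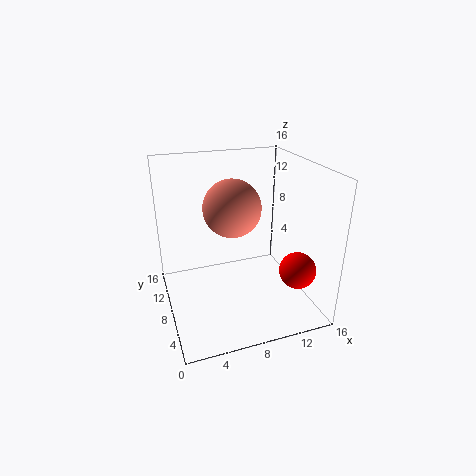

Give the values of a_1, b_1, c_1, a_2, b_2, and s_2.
a_1 = 13.5
b_1 = 4
c_1 = 5
a_2 = 7
b_2 = 7
s_2 = 3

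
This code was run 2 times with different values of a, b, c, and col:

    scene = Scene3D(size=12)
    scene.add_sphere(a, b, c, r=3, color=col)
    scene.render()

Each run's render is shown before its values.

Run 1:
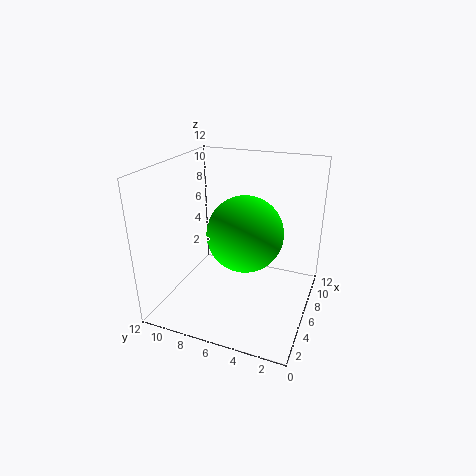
a = 5; b = 5; c = 7; col = 'lime'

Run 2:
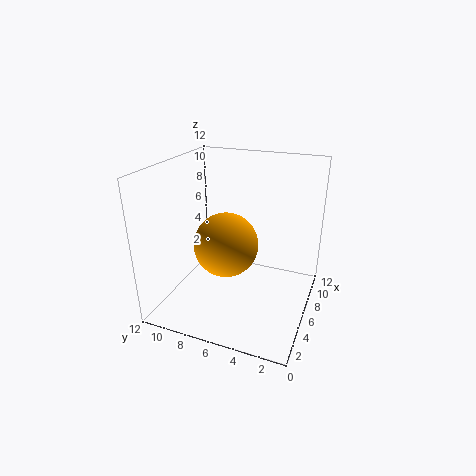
a = 8; b = 8; c = 4; col = 'orange'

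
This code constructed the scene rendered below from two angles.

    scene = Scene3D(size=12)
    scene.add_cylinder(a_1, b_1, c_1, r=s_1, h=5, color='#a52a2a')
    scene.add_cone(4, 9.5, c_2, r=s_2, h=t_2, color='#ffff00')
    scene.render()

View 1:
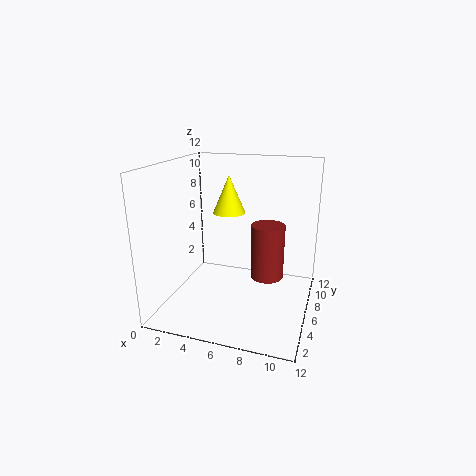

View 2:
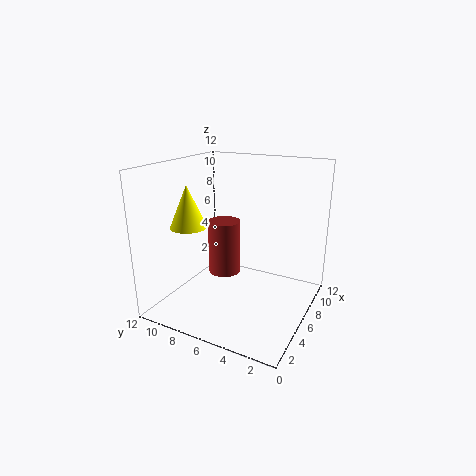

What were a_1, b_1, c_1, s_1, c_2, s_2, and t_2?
a_1 = 8; b_1 = 8.5; c_1 = 1.5; s_1 = 1.5; c_2 = 7; s_2 = 1.5; t_2 = 3.5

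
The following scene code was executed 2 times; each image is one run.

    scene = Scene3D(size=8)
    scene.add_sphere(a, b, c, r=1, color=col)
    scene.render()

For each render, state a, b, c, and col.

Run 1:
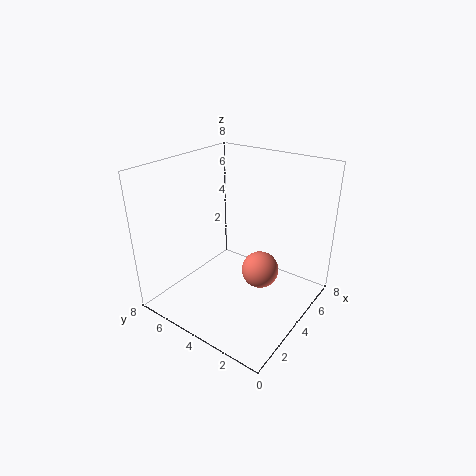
a = 4, b = 2.5, c = 2.5, col = 'salmon'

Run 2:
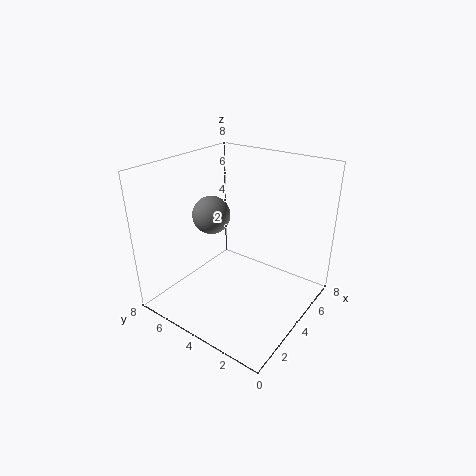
a = 3, b = 5, c = 5.5, col = 'gray'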